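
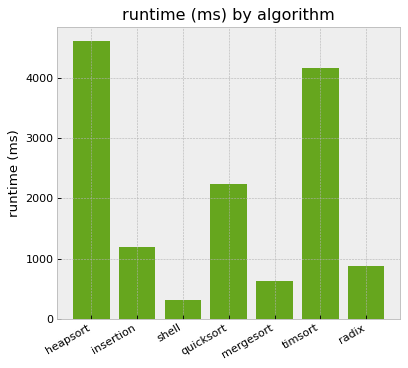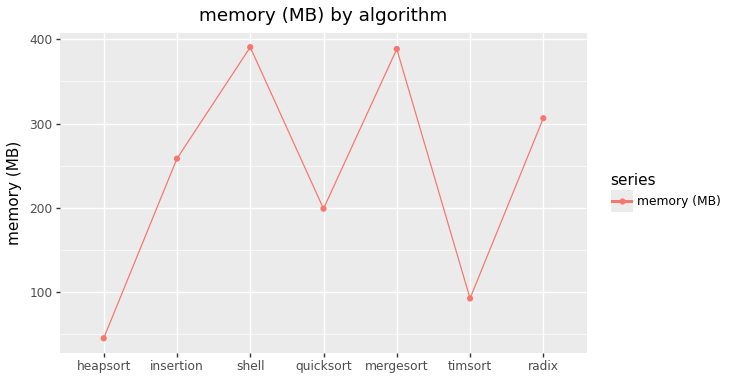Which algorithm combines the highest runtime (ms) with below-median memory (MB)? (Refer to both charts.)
heapsort

Chart 2 median memory (MB) ≈ 250; below-median algorithms: heapsort, quicksort, timsort. Among those, heapsort has the highest runtime (ms) (≈ 4500).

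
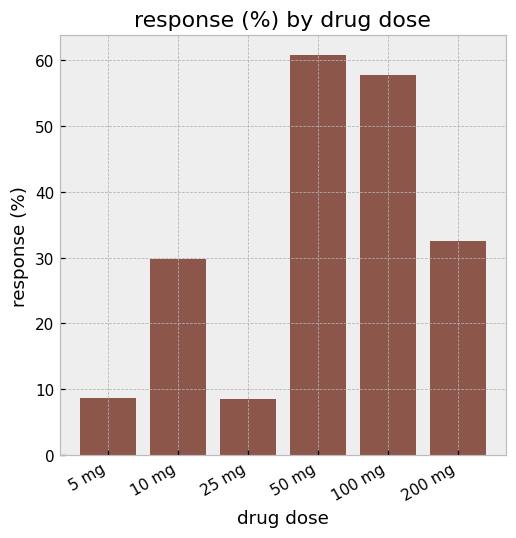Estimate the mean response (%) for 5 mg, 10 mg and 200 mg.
(10 + 30 + 30) / 3 ≈ 23.

≈ 23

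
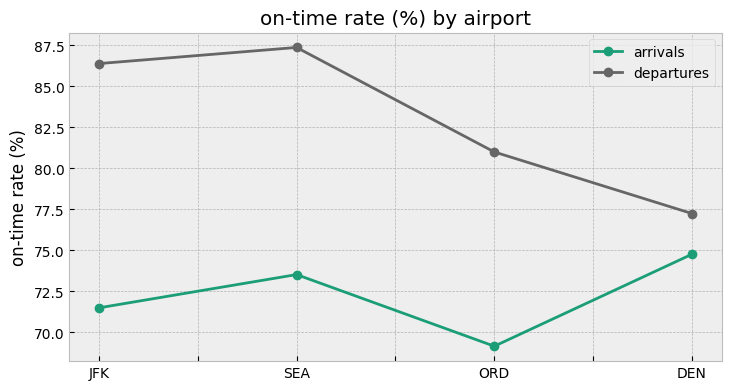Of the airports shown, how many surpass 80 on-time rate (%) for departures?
Above 80: JFK, SEA, ORD.

3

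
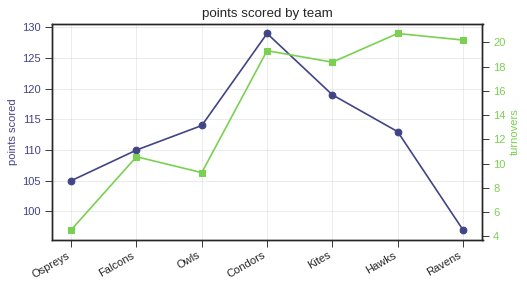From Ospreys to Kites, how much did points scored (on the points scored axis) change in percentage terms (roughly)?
Ospreys ≈ 105, Kites ≈ 120; (120 − 105) / 105 ≈ +14.3%.

≈ +14.3%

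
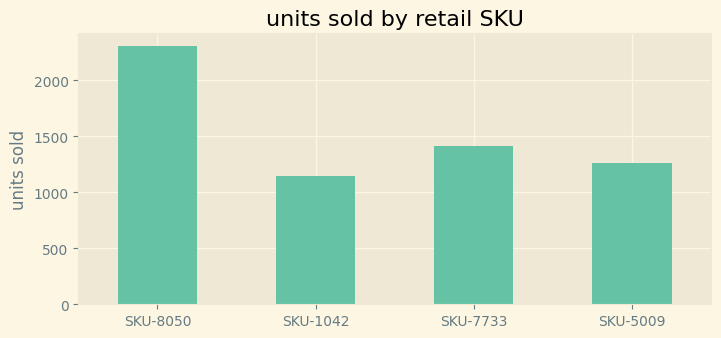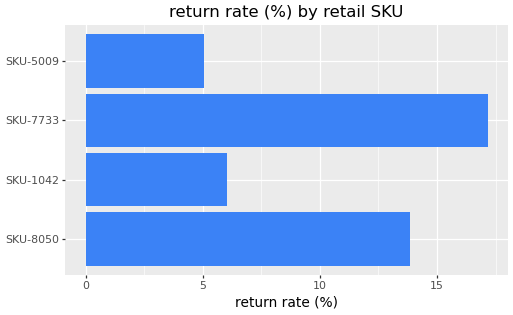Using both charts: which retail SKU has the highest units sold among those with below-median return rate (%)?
Chart 2 median return rate (%) ≈ 10; below-median retail SKUs: SKU-1042, SKU-5009. Among those, SKU-5009 has the highest units sold (≈ 1500).

SKU-5009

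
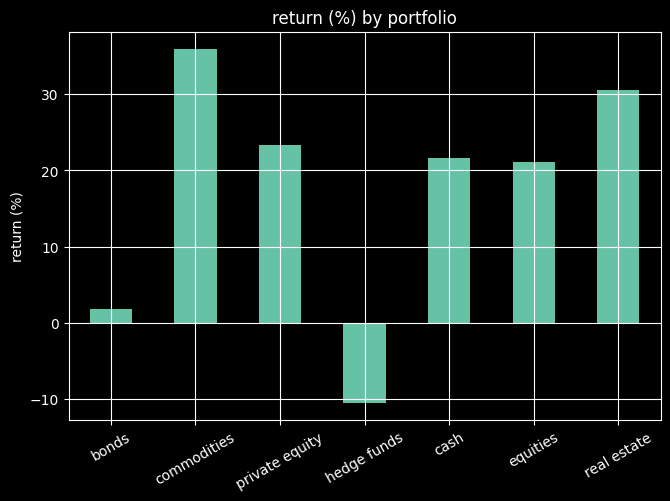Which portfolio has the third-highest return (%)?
private equity

Top 4: commodities ≈ 35, real estate ≈ 30, private equity ≈ 25, cash ≈ 20.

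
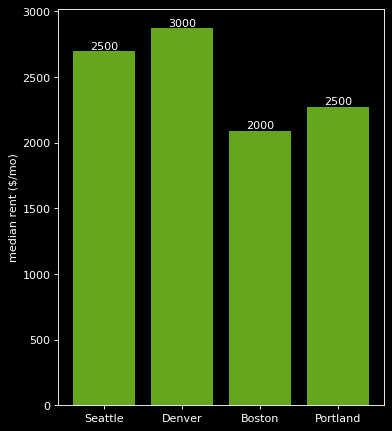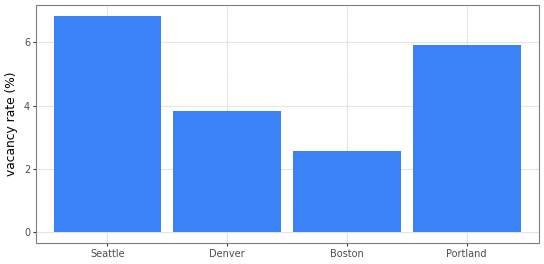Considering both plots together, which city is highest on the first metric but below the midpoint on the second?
Chart 2 median vacancy rate (%) ≈ 5; below-median cities: Denver, Boston. Among those, Denver has the highest median rent ($/mo) (≈ 3000).

Denver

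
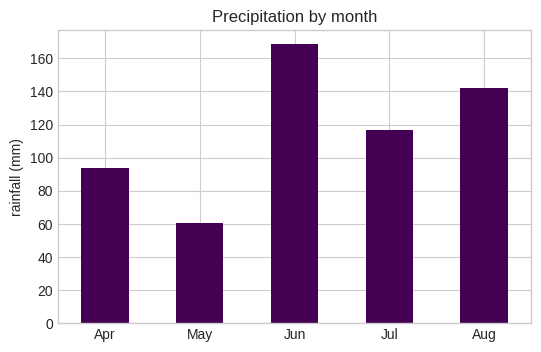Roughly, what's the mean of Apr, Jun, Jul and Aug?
(100 + 160 + 120 + 140) / 4 ≈ 130.

≈ 130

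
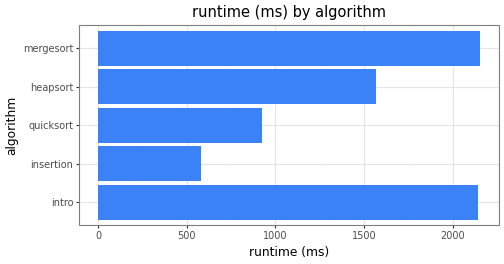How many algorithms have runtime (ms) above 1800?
Above 1800: intro, mergesort.

2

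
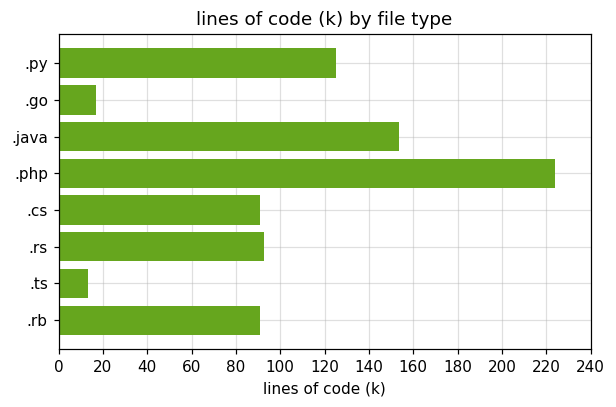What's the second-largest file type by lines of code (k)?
Top 3: .php ≈ 220, .java ≈ 160, .py ≈ 120.

.java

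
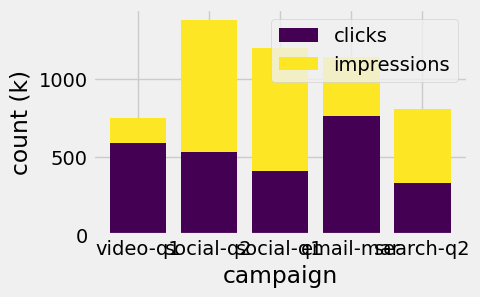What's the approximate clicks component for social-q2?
≈ 600

clicks top ≈ 600, bottom ≈ 0; segment ≈ 600.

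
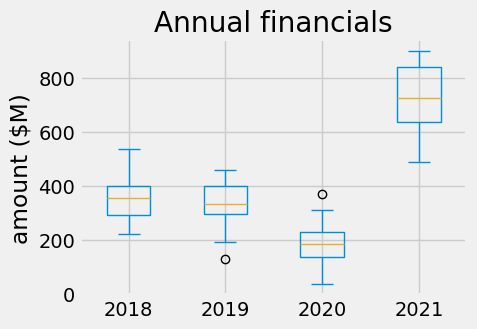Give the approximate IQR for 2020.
Q3 ≈ 250, Q1 ≈ 150; IQR ≈ 100.

≈ 100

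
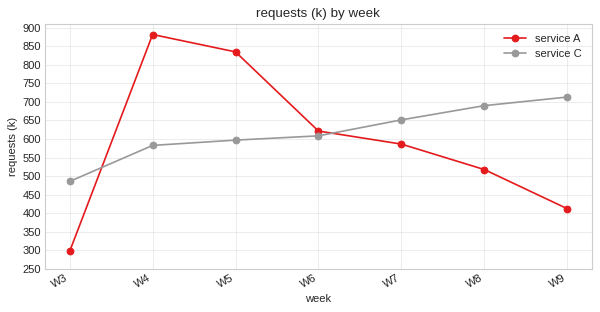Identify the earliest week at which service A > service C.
W3: service A ≈ 300 vs service C ≈ 500 (not yet); W4: service A ≈ 900 vs service C ≈ 600 (first crossover).

W4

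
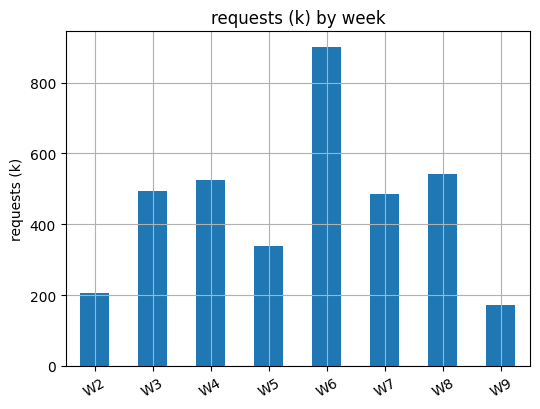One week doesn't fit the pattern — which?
W6

W6 ≈ 900; the rest sit between ≈ 200 and ≈ 500.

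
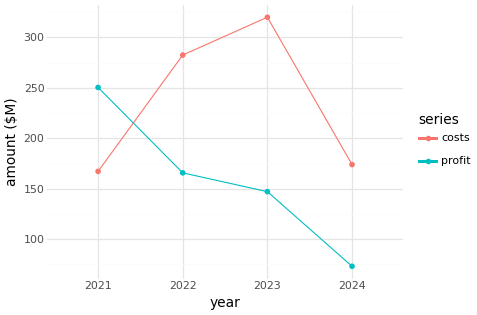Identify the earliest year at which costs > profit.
2021: costs ≈ 175 vs profit ≈ 250 (not yet); 2022: costs ≈ 275 vs profit ≈ 175 (first crossover).

2022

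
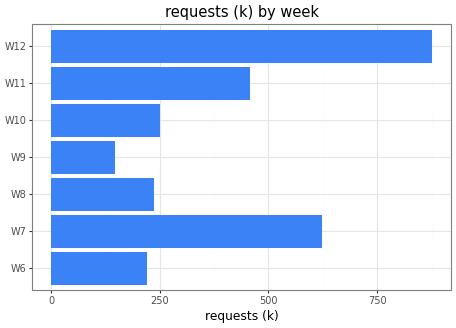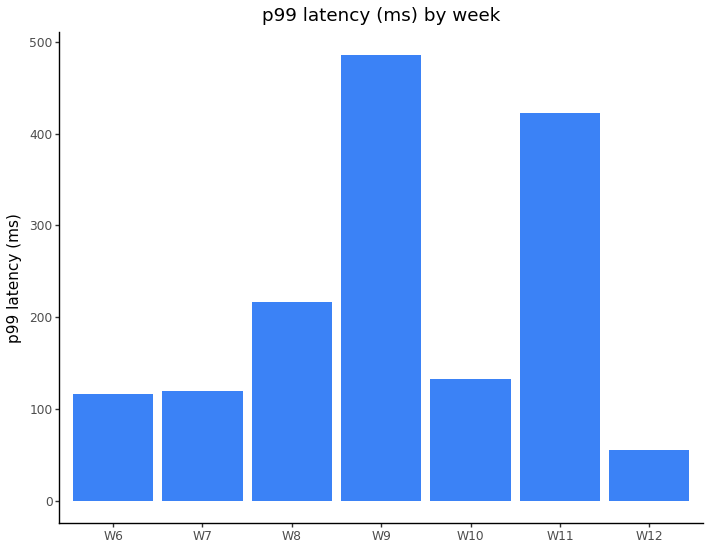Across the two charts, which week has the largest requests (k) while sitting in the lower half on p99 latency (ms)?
Chart 2 median p99 latency (ms) ≈ 150; below-median weeks: W6, W7, W12. Among those, W12 has the highest requests (k) (≈ 900).

W12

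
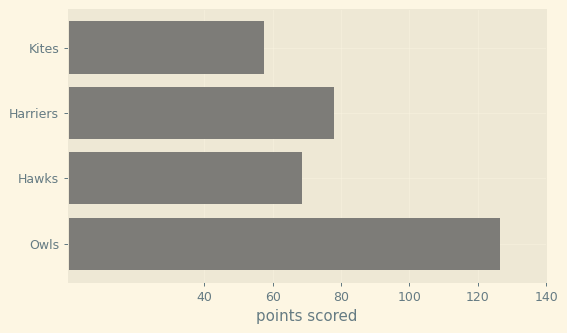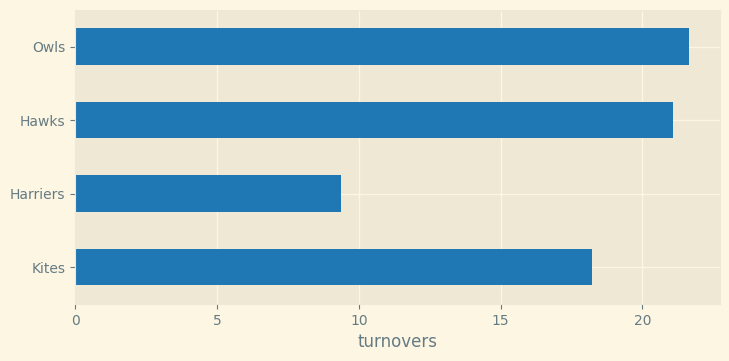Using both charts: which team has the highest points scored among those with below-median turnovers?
Chart 2 median turnovers ≈ 20; below-median teams: Kites, Harriers. Among those, Harriers has the highest points scored (≈ 80).

Harriers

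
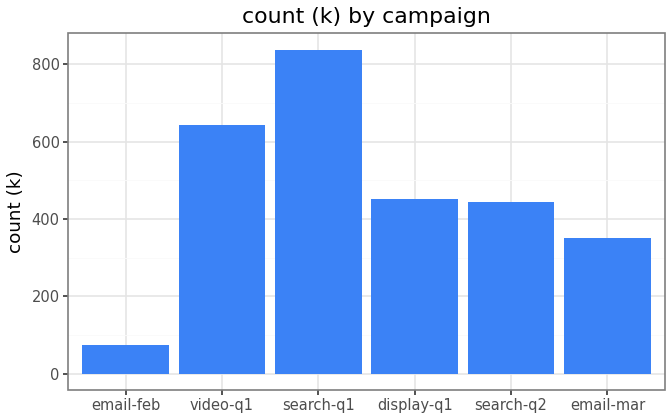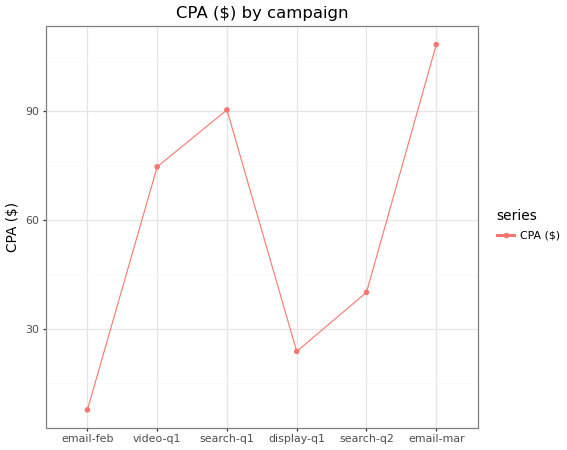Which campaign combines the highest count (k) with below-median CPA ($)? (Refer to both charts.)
Chart 2 median CPA ($) ≈ 60; below-median campaigns: email-feb, display-q1, search-q2. Among those, display-q1 has the highest count (k) (≈ 500).

display-q1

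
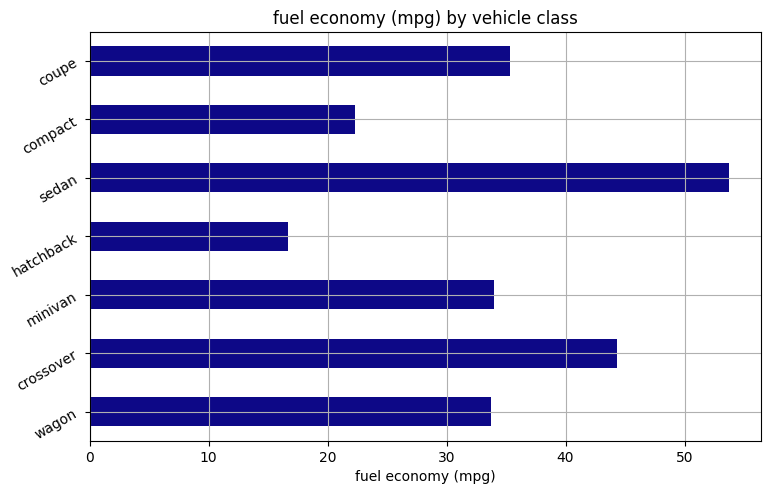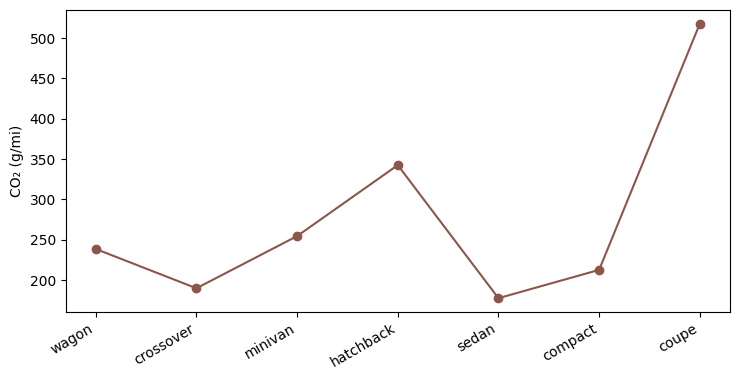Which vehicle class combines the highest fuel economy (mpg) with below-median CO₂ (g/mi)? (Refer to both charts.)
Chart 2 median CO₂ (g/mi) ≈ 250; below-median vehicle classes: crossover, sedan, compact. Among those, sedan has the highest fuel economy (mpg) (≈ 55).

sedan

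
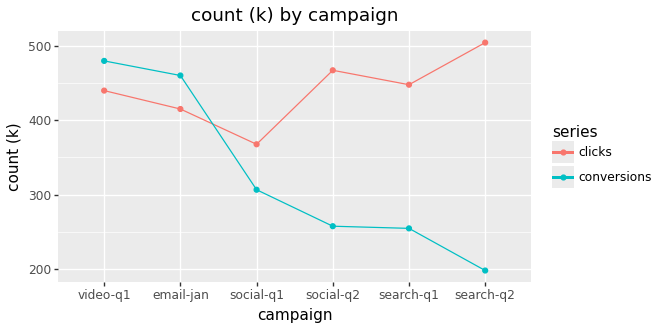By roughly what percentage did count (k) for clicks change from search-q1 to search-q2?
≈ +11.1%

search-q1 ≈ 450, search-q2 ≈ 500; (500 − 450) / 450 ≈ +11.1%.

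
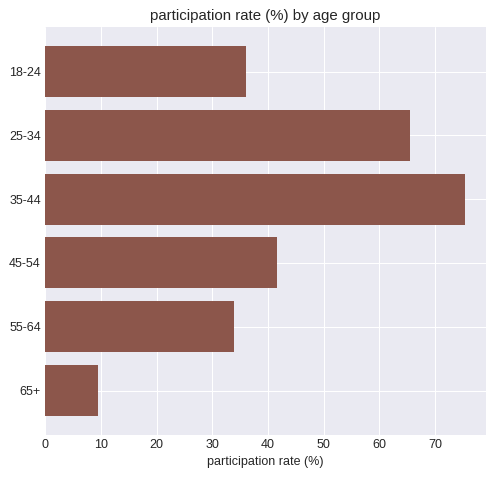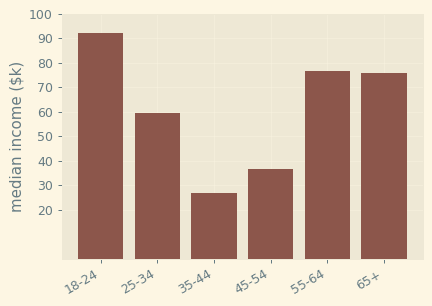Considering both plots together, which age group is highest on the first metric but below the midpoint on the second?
35-44

Chart 2 median median income ($k) ≈ 70; below-median age groups: 25-34, 35-44, 45-54. Among those, 35-44 has the highest participation rate (%) (≈ 80).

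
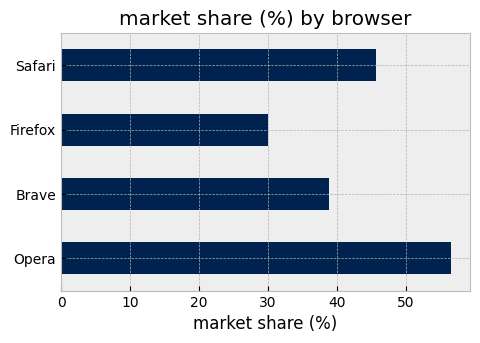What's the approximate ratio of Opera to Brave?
Opera ≈ 55, Brave ≈ 40; 55/40 ≈ 1.38.

≈ 1.38×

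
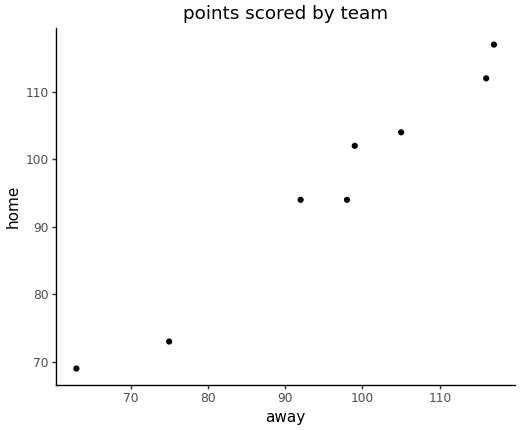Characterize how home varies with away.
Points are positively correlated; strong (|r| ≈ 1.0).

positive, strong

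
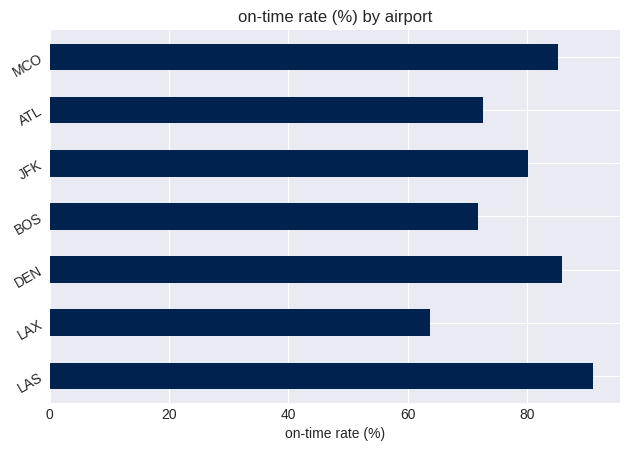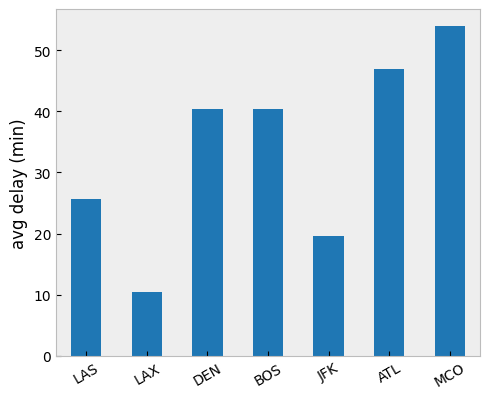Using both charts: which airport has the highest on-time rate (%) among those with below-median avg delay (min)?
Chart 2 median avg delay (min) ≈ 40; below-median airports: LAS, LAX, JFK. Among those, LAS has the highest on-time rate (%) (≈ 90).

LAS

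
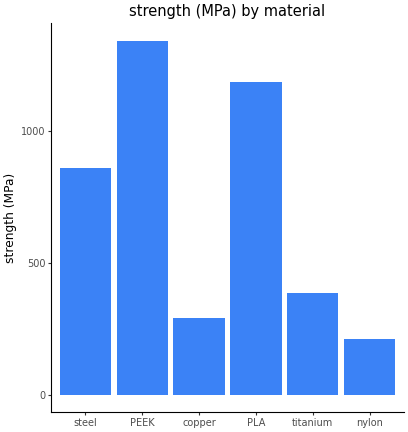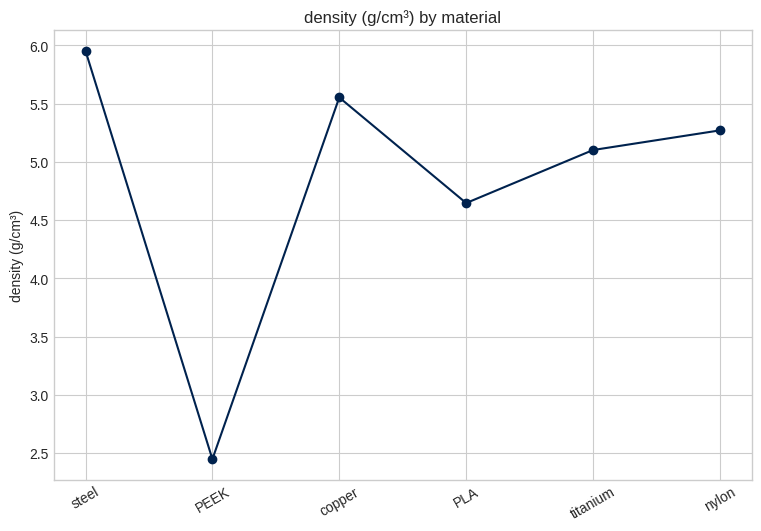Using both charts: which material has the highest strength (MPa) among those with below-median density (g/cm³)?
Chart 2 median density (g/cm³) ≈ 5; below-median materials: PEEK, PLA, titanium. Among those, PEEK has the highest strength (MPa) (≈ 1400).

PEEK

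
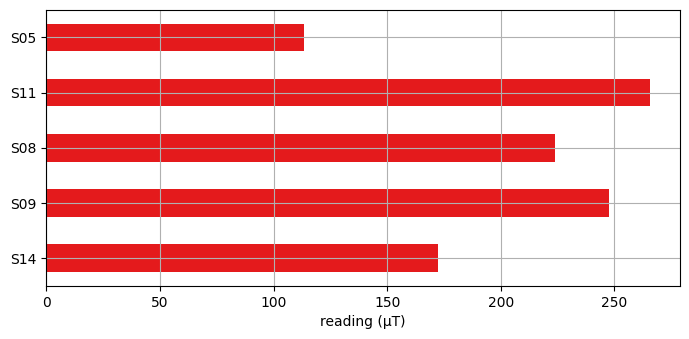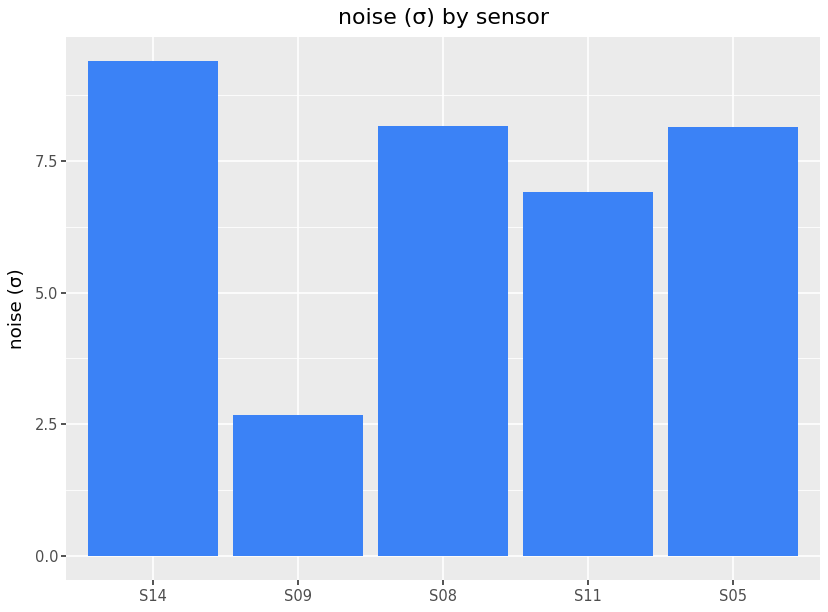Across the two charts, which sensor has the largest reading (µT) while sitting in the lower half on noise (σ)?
Chart 2 median noise (σ) ≈ 8; below-median sensors: S09, S11. Among those, S11 has the highest reading (µT) (≈ 275).

S11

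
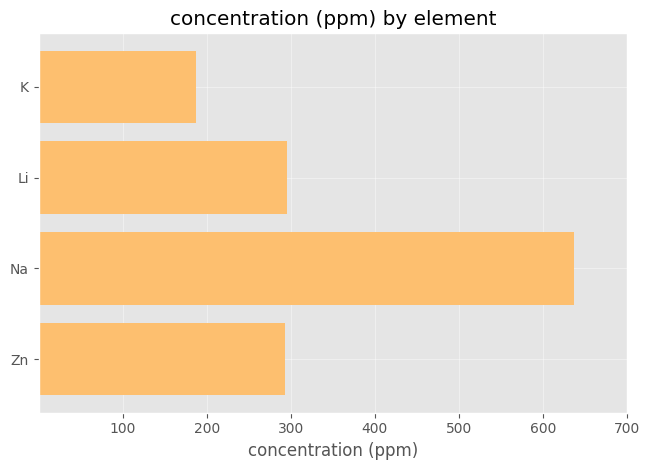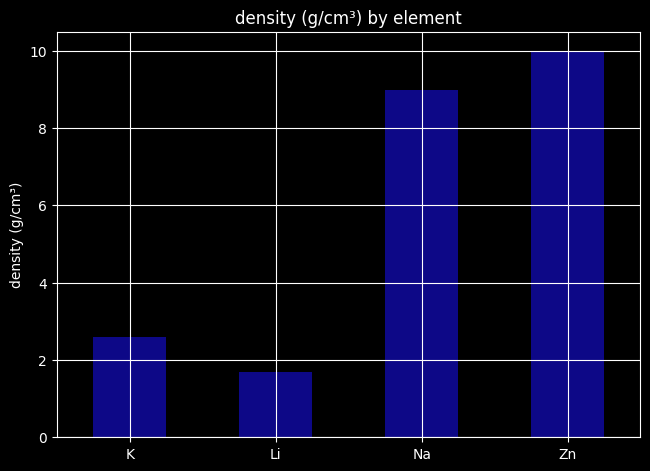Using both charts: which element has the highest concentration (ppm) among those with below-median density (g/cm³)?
Chart 2 median density (g/cm³) ≈ 6; below-median elements: K, Li. Among those, Li has the highest concentration (ppm) (≈ 300).

Li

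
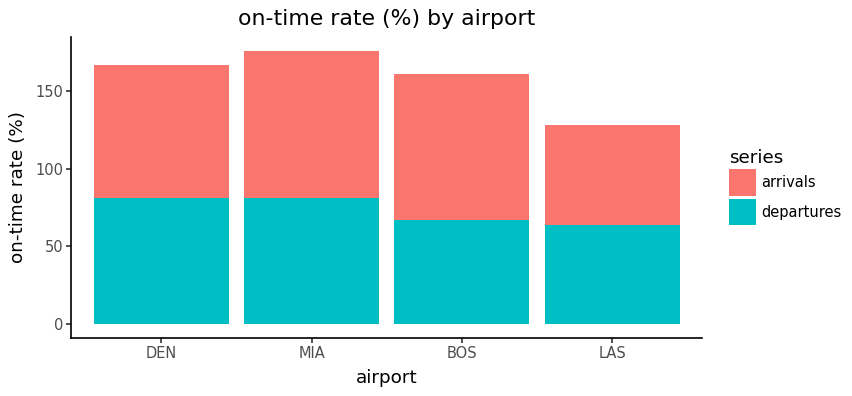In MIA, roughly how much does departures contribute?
≈ 80

departures top ≈ 80, bottom ≈ 0; segment ≈ 80.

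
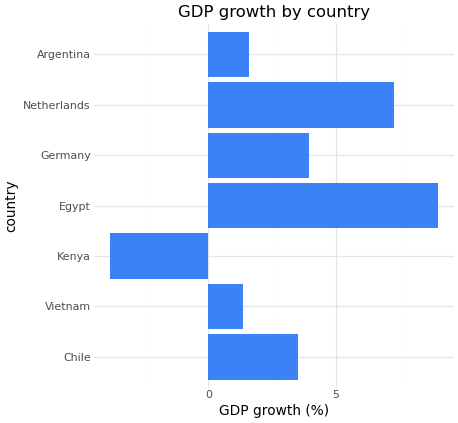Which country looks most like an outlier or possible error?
Kenya ≈ -4; the rest sit between ≈ 2 and ≈ 8.

Kenya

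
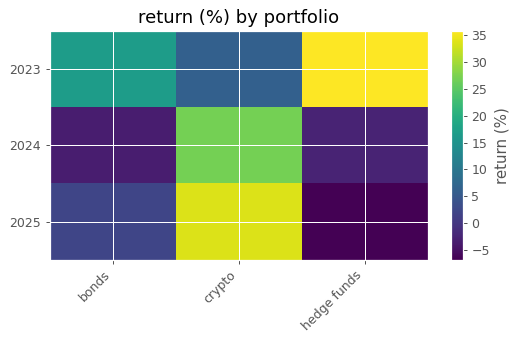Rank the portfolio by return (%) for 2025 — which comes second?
Top 3 for 2025: crypto ≈ 35, bonds ≈ 0, hedge funds ≈ -5.

bonds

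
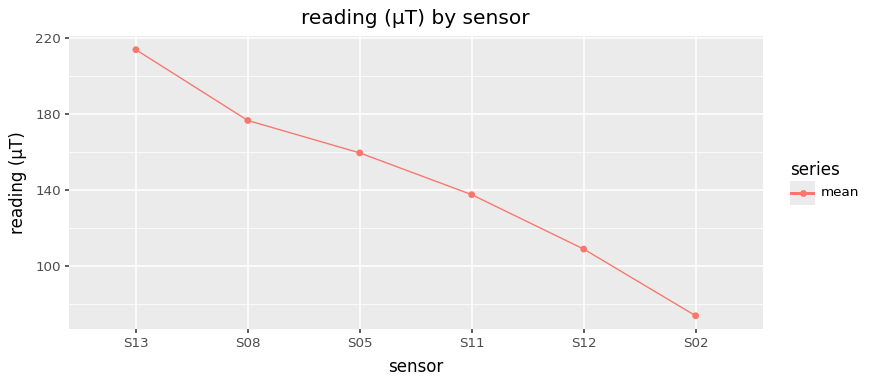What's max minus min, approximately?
Max S13 ≈ 220, min S02 ≈ 80; range ≈ 140.

≈ 140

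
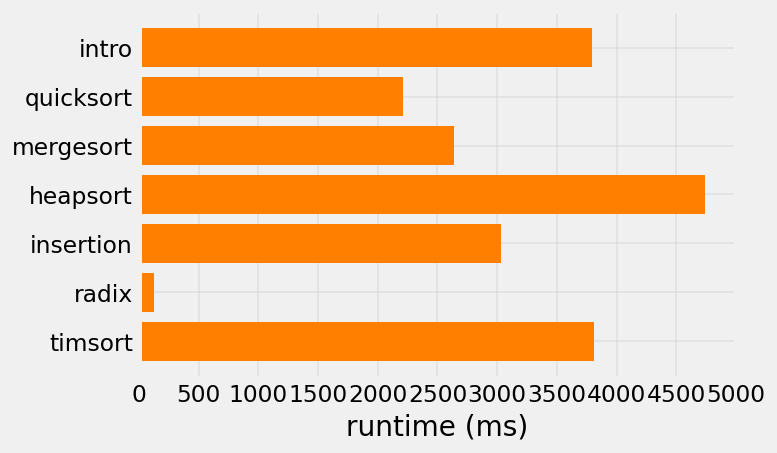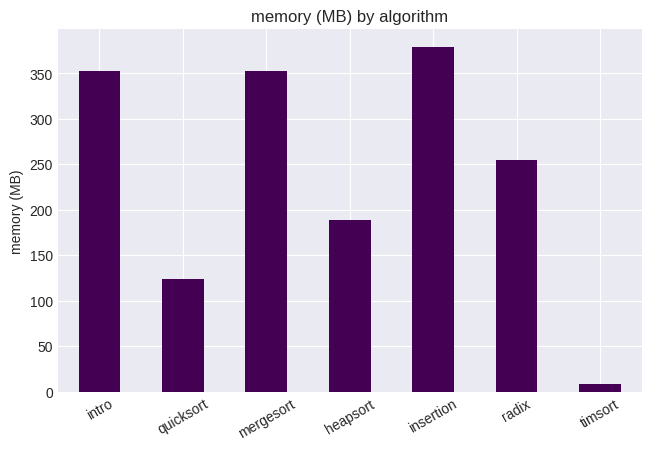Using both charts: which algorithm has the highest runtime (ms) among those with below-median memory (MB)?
Chart 2 median memory (MB) ≈ 250; below-median algorithms: quicksort, heapsort, timsort. Among those, heapsort has the highest runtime (ms) (≈ 4500).

heapsort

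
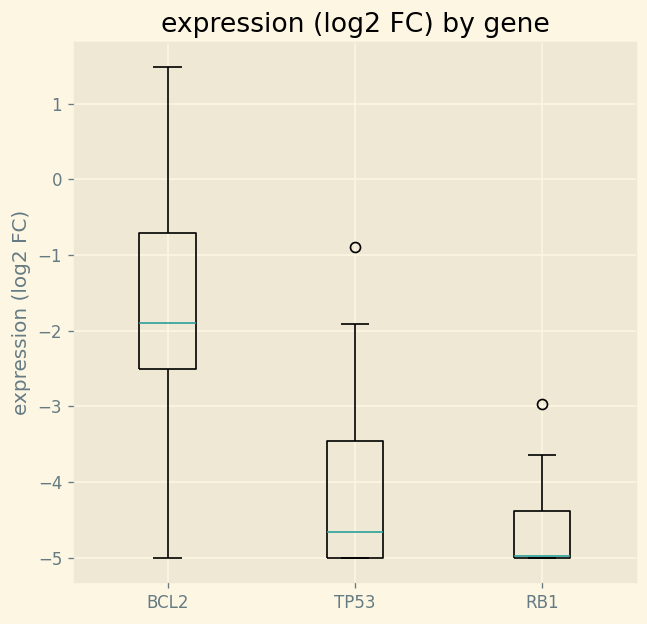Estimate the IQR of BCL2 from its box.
≈ 2.0

Q3 ≈ -0.5, Q1 ≈ -2.5; IQR ≈ 2.0.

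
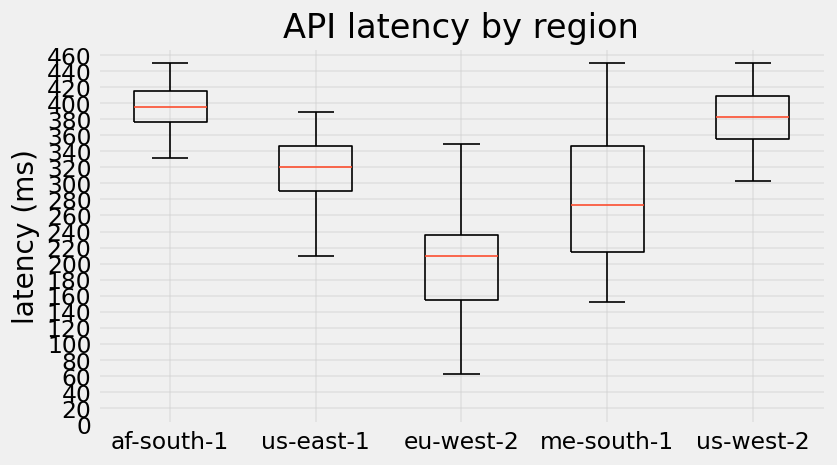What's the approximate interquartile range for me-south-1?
Q3 ≈ 340, Q1 ≈ 220; IQR ≈ 120.

≈ 120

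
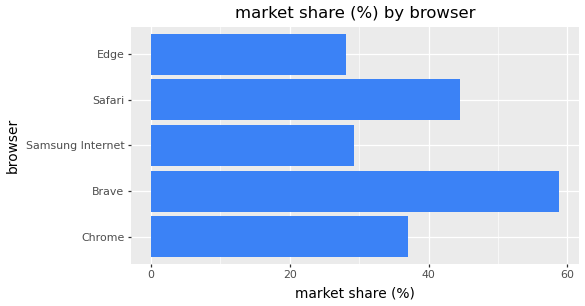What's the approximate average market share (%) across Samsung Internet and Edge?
(30 + 30) / 2 ≈ 30.

≈ 30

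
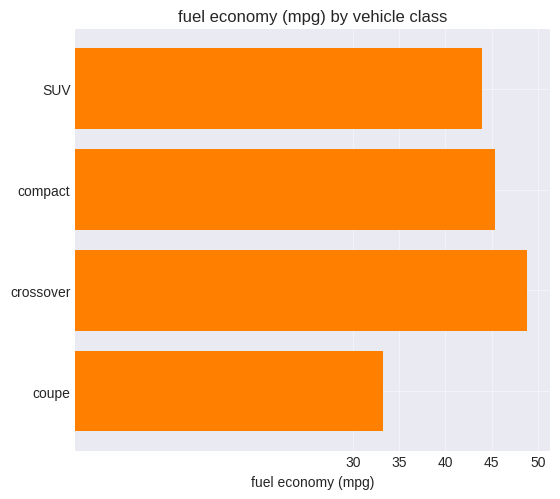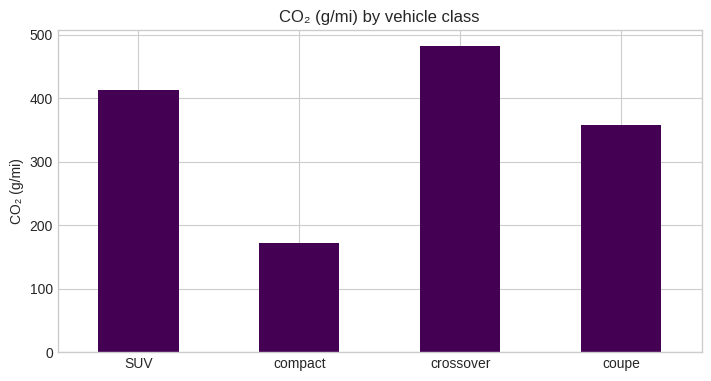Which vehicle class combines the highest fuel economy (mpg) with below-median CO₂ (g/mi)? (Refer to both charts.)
Chart 2 median CO₂ (g/mi) ≈ 400; below-median vehicle classes: compact, coupe. Among those, compact has the highest fuel economy (mpg) (≈ 45).

compact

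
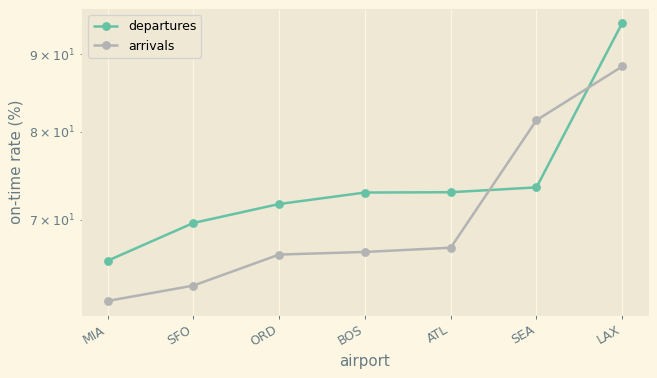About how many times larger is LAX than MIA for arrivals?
LAX ≈ 90, MIA ≈ 60; 90/60 ≈ 1.5.

≈ 1.5×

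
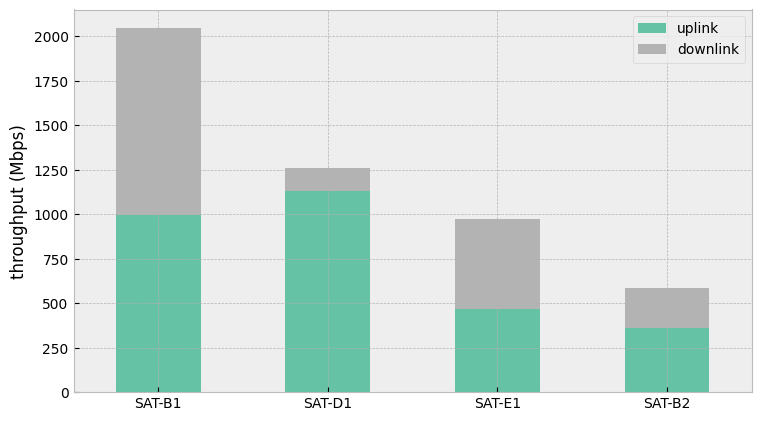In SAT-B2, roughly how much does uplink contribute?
≈ 400

uplink top ≈ 400, bottom ≈ 0; segment ≈ 400.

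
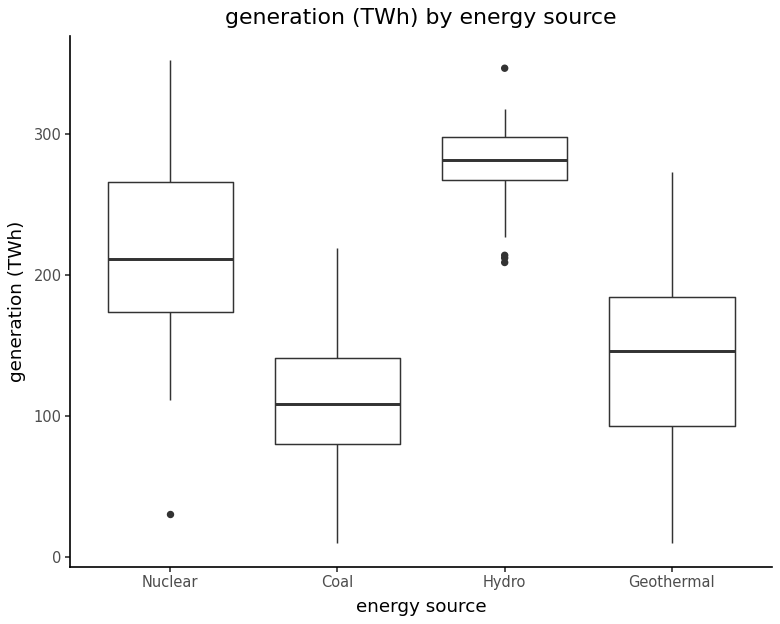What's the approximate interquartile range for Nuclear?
≈ 80

Q3 ≈ 260, Q1 ≈ 180; IQR ≈ 80.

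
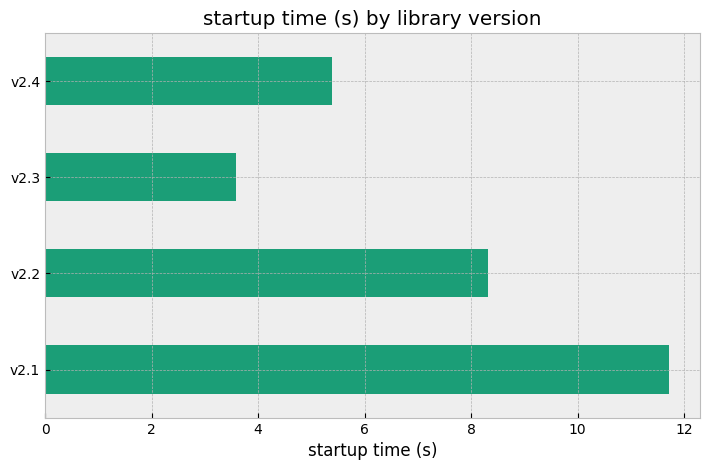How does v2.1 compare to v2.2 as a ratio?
≈ 1.5×

v2.1 ≈ 12, v2.2 ≈ 8; 12/8 ≈ 1.5.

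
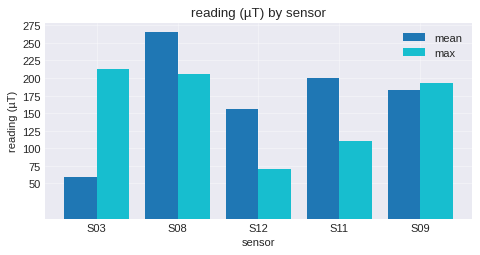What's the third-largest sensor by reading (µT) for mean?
S09

Top 4 for mean: S08 ≈ 275, S11 ≈ 200, S09 ≈ 175, S12 ≈ 150.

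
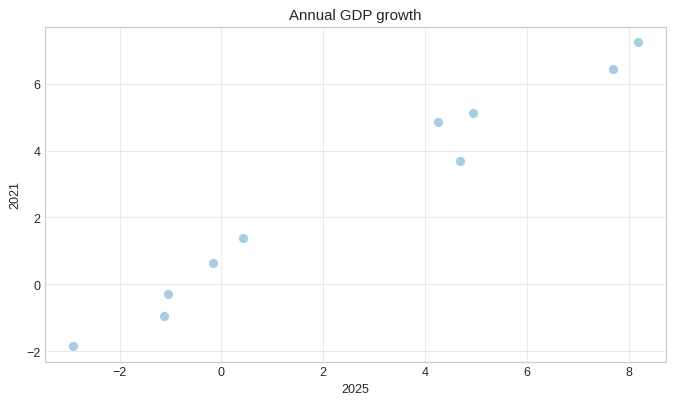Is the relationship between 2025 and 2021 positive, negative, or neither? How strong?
positive, strong

Points are positively correlated; strong (|r| ≈ 1.0).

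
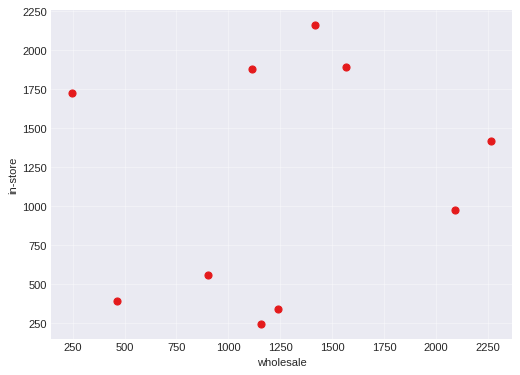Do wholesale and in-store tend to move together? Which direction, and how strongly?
Points are roughly uncorrelated; weak (|r| ≈ 0.2).

no clear correlation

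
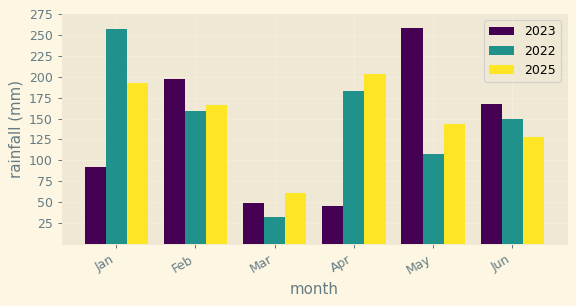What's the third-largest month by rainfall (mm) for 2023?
Top 4 for 2023: May ≈ 250, Feb ≈ 200, Jun ≈ 175, Jan ≈ 100.

Jun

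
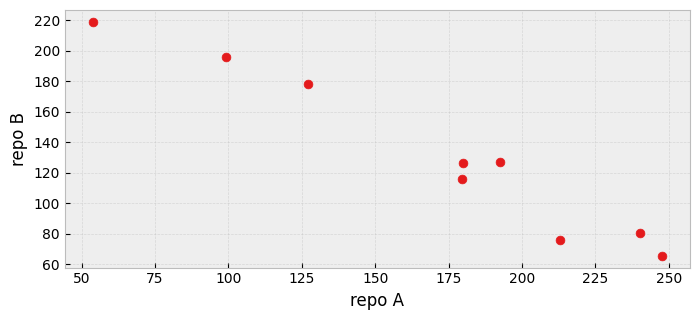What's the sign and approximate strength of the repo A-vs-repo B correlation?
Points are negatively correlated; strong (|r| ≈ 1.0).

negative, strong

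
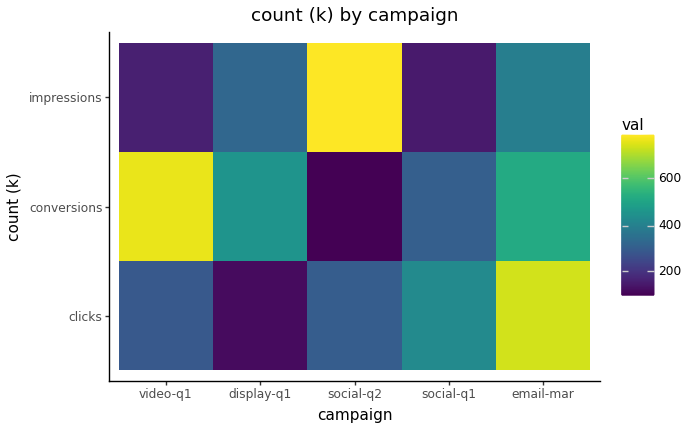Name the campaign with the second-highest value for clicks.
social-q1

Top 3 for clicks: email-mar ≈ 700, social-q1 ≈ 400, social-q2 ≈ 300.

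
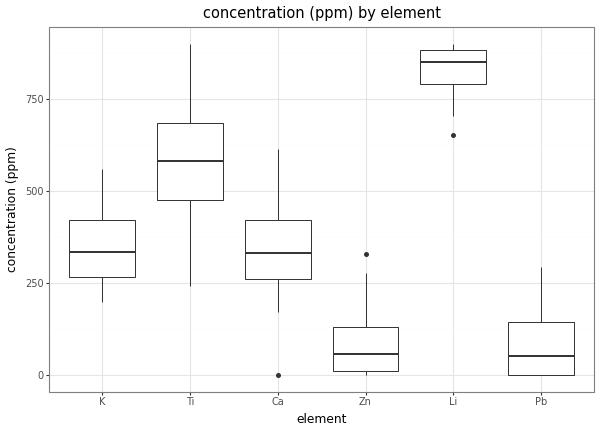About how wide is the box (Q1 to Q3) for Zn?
Q3 ≈ 100, Q1 ≈ 0; IQR ≈ 100.

≈ 100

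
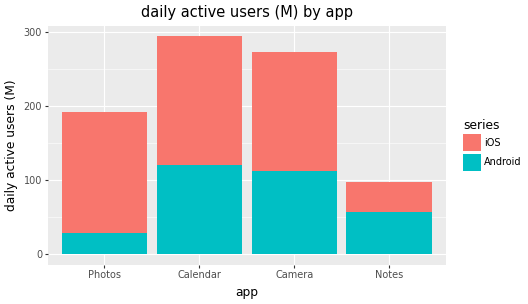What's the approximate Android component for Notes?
Android top ≈ 50, bottom ≈ 0; segment ≈ 50.

≈ 50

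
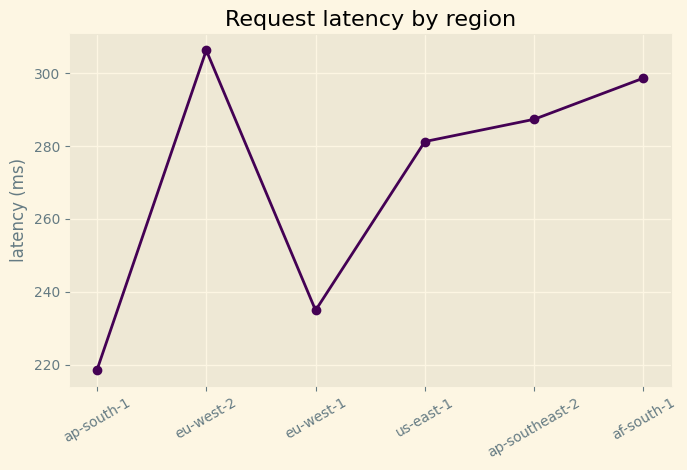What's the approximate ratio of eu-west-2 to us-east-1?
eu-west-2 ≈ 310, us-east-1 ≈ 280; 310/280 ≈ 1.11.

≈ 1.11×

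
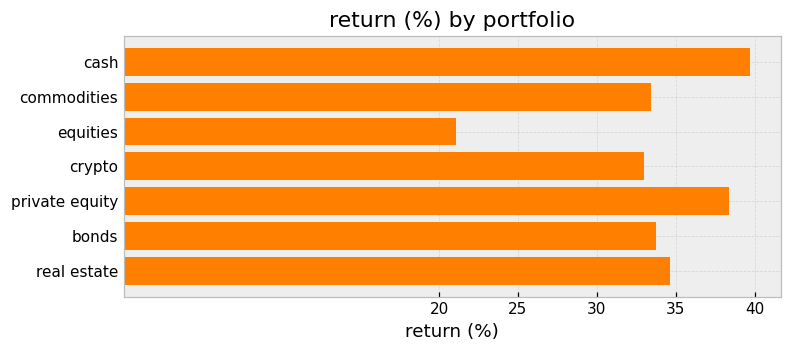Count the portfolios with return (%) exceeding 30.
6

Above 30: cash, commodities, crypto, private equity, bonds, real estate.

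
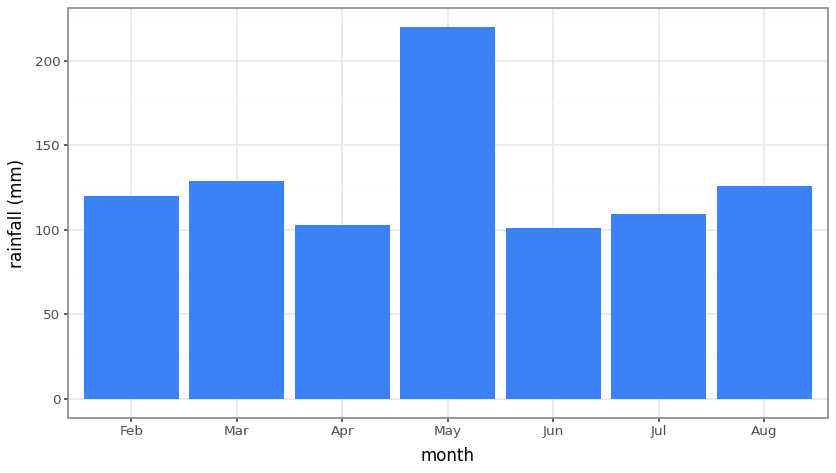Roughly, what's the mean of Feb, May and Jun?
(120 + 220 + 100) / 3 ≈ 147.

≈ 147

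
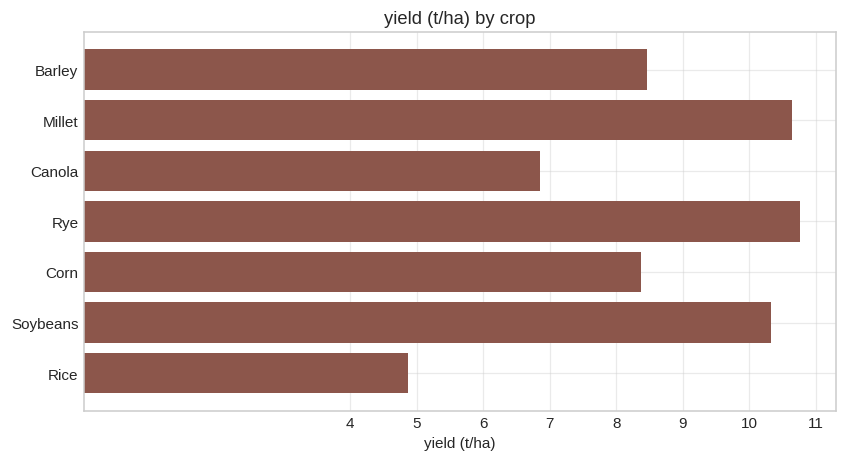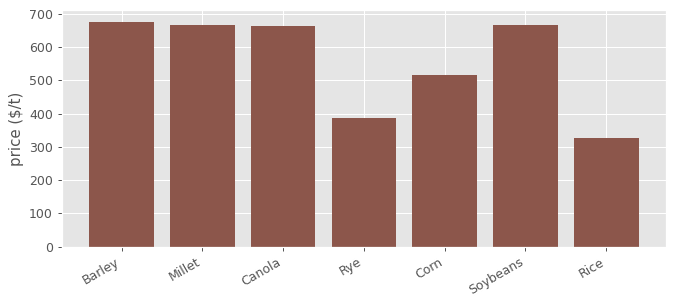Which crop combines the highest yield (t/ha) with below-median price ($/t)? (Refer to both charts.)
Chart 2 median price ($/t) ≈ 700; below-median crops: Rye, Corn, Rice. Among those, Rye has the highest yield (t/ha) (≈ 11).

Rye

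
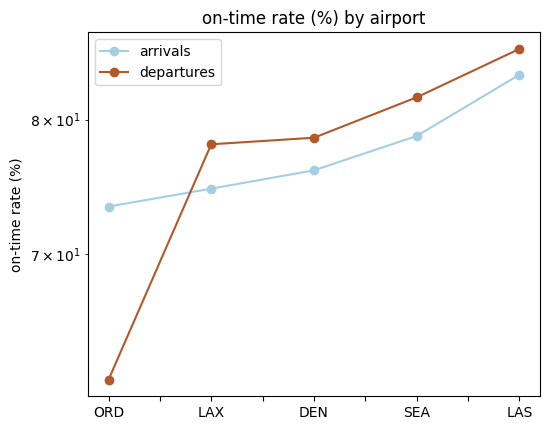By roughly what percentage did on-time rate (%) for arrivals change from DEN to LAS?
DEN ≈ 76, LAS ≈ 84; (84 − 76) / 76 ≈ +10.5%.

≈ +10.5%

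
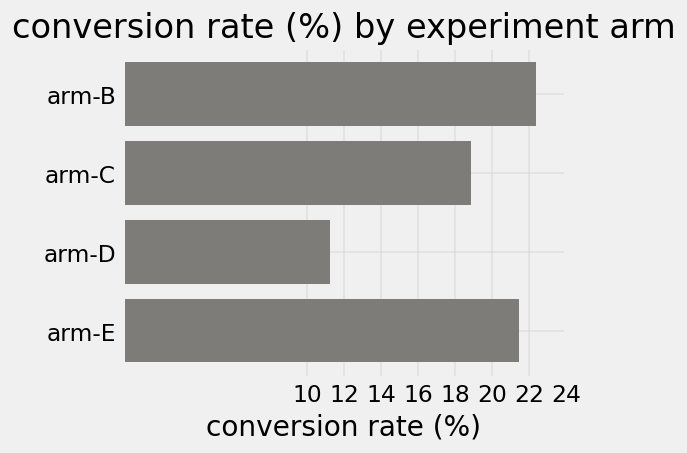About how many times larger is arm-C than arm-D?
≈ 1.5×

arm-C ≈ 18, arm-D ≈ 12; 18/12 ≈ 1.5.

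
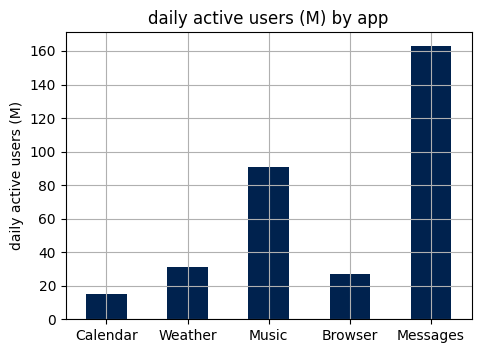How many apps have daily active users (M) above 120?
1

Above 120: Messages.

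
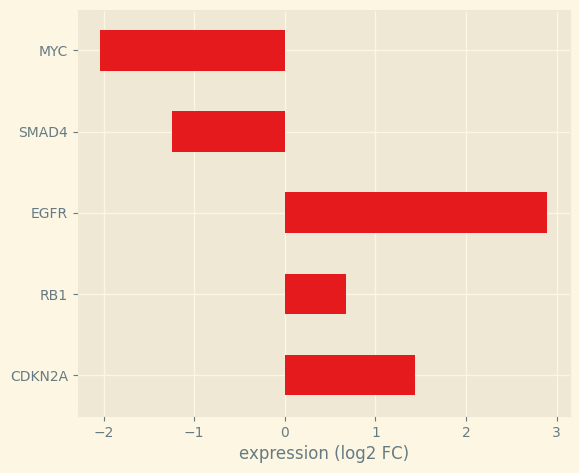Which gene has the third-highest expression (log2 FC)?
RB1

Top 4: EGFR ≈ 3.0, CDKN2A ≈ 1.5, RB1 ≈ 0.5, SMAD4 ≈ -1.0.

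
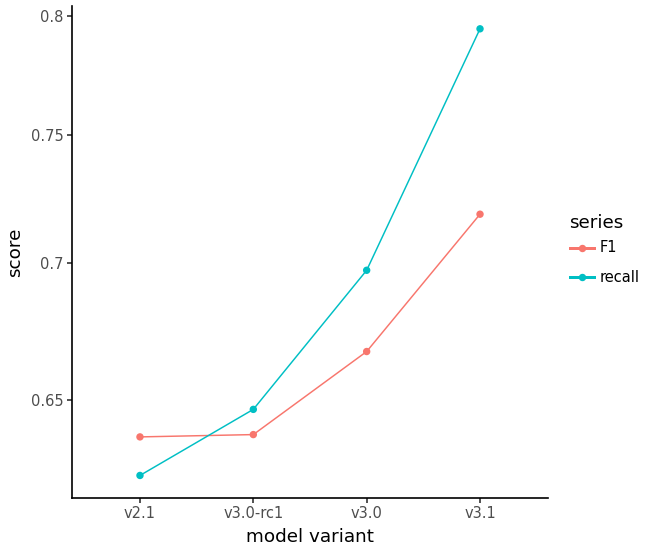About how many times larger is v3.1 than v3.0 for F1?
≈ 1.09×

v3.1 ≈ 0.72, v3.0 ≈ 0.66; 0.72/0.66 ≈ 1.09.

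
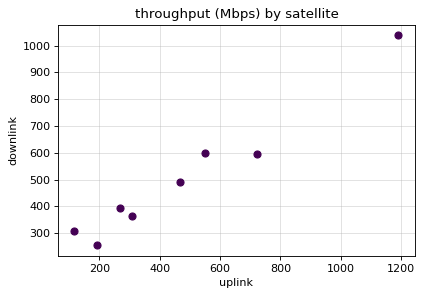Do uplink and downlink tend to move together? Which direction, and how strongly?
positive, strong

Points are positively correlated; strong (|r| ≈ 1.0).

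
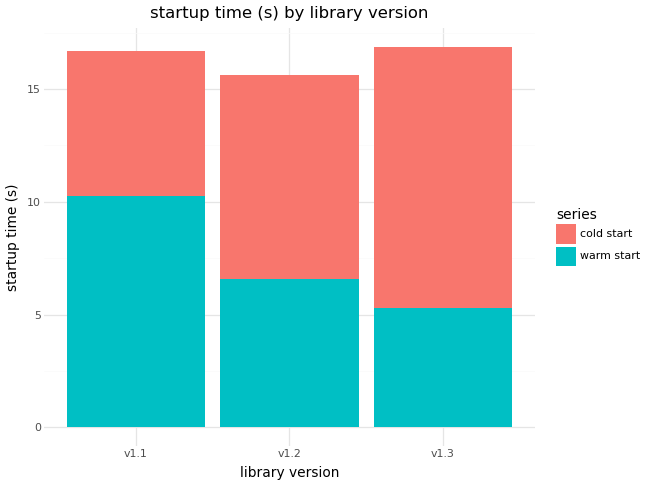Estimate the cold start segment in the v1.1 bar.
cold start top ≈ 16, bottom ≈ 10; segment ≈ 6.

≈ 6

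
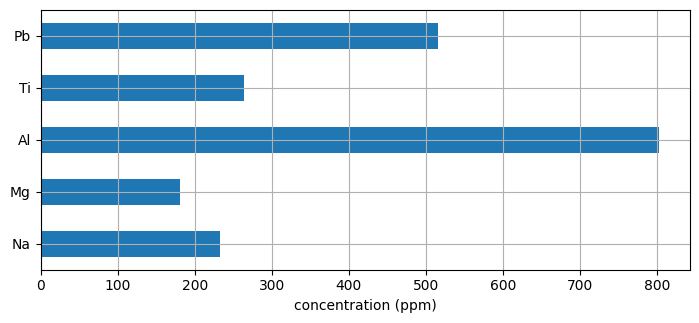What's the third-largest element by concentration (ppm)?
Top 4: Al ≈ 800, Pb ≈ 500, Ti ≈ 300, Na ≈ 200.

Ti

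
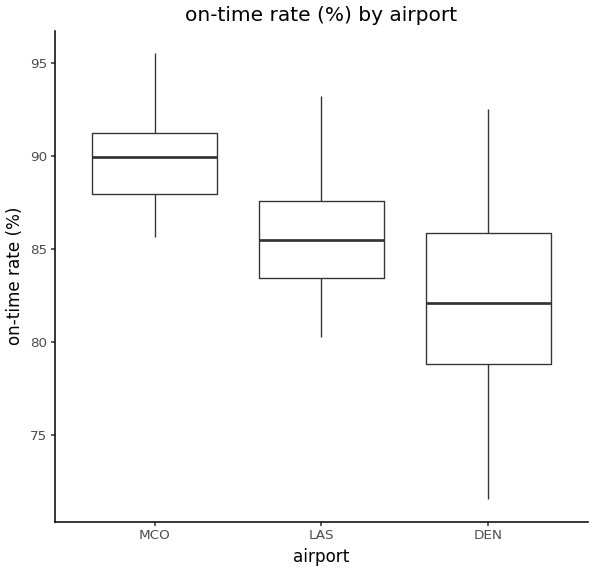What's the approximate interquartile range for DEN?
≈ 7

Q3 ≈ 86, Q1 ≈ 79; IQR ≈ 7.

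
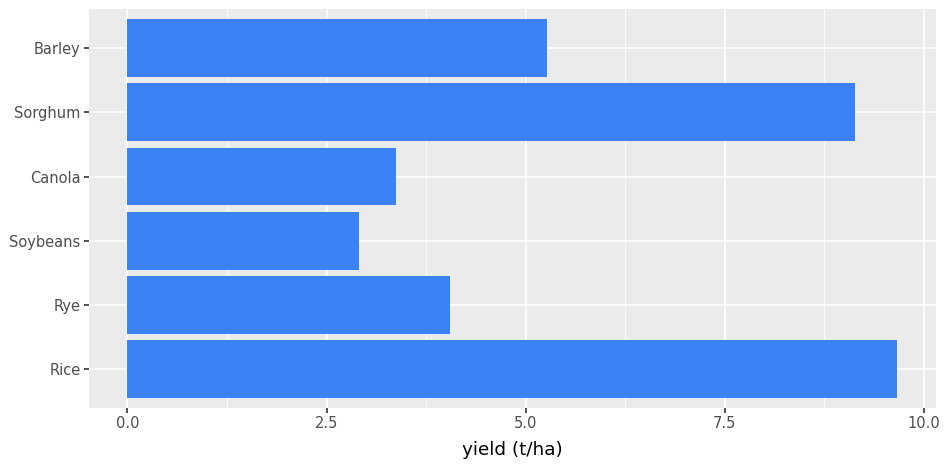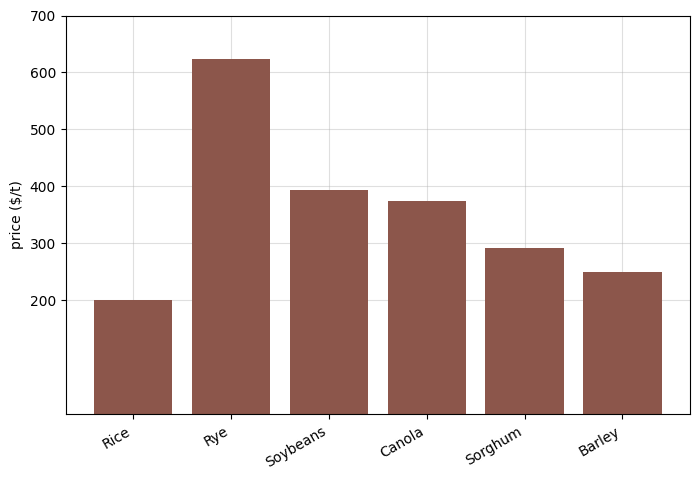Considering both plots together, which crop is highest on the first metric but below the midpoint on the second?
Rice

Chart 2 median price ($/t) ≈ 300; below-median crops: Rice, Sorghum, Barley. Among those, Rice has the highest yield (t/ha) (≈ 10).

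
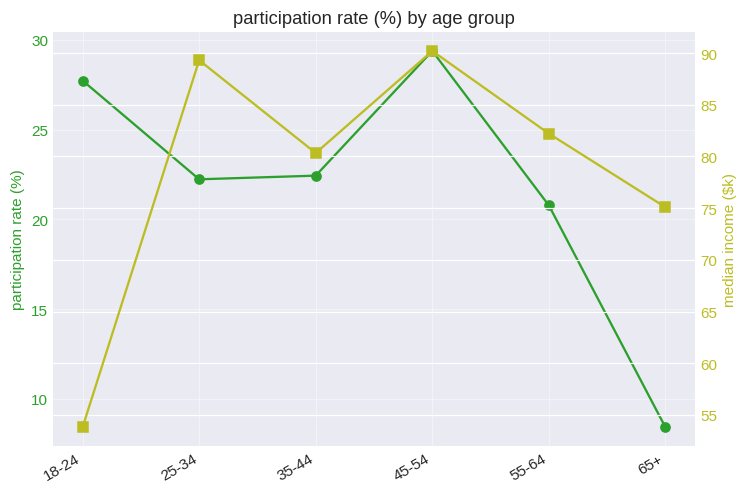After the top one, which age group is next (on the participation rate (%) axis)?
18-24

Top 3 (on the participation rate (%) axis): 45-54 ≈ 30, 18-24 ≈ 28, 35-44 ≈ 22.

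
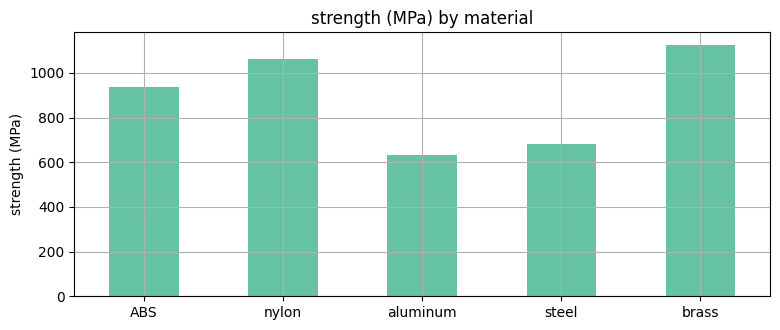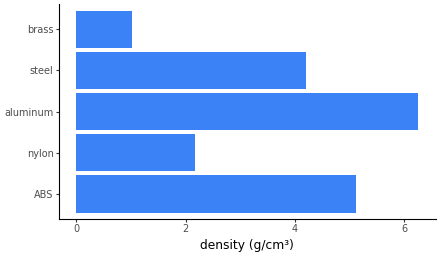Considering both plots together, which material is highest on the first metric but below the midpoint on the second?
Chart 2 median density (g/cm³) ≈ 4; below-median materials: nylon, brass. Among those, brass has the highest strength (MPa) (≈ 1200).

brass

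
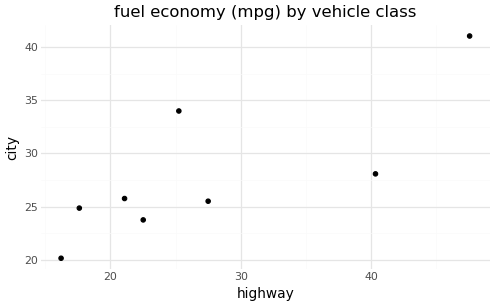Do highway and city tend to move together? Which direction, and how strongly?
Points are positively correlated; strong (|r| ≈ 0.8).

positive, strong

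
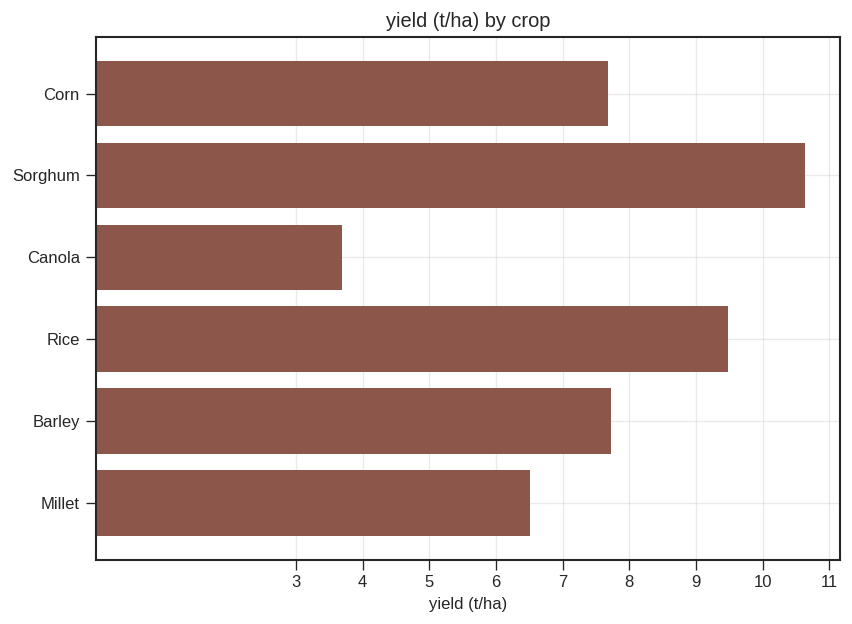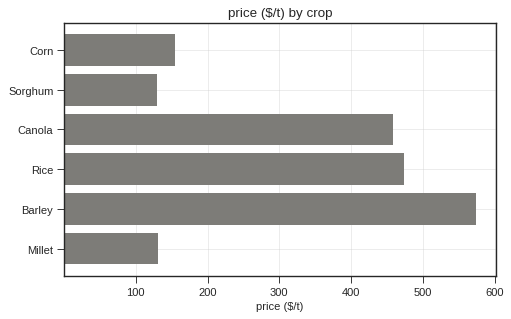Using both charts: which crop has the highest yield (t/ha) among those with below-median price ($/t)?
Sorghum

Chart 2 median price ($/t) ≈ 300; below-median crops: Corn, Sorghum, Millet. Among those, Sorghum has the highest yield (t/ha) (≈ 11).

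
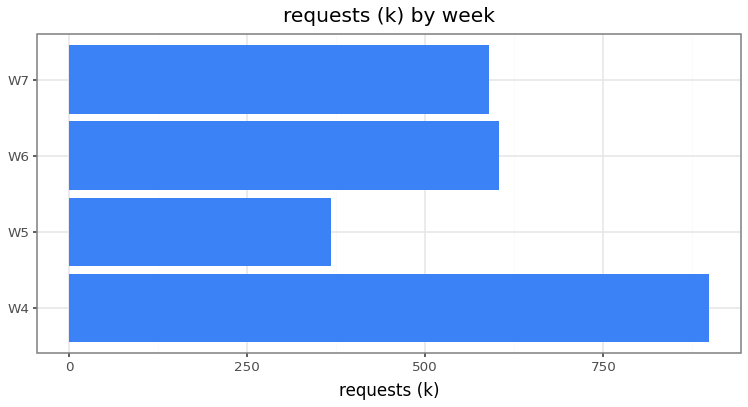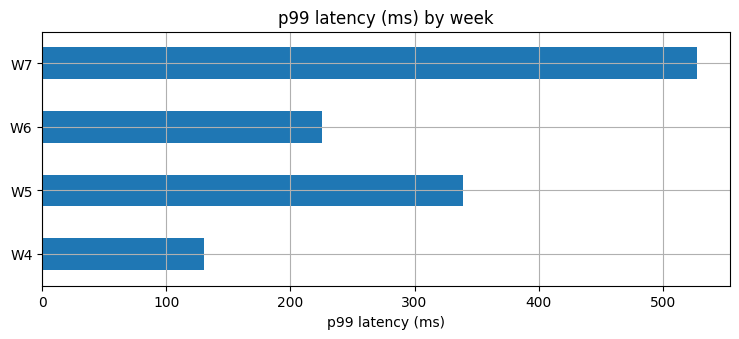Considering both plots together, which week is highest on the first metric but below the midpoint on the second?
W4

Chart 2 median p99 latency (ms) ≈ 300; below-median weeks: W4, W6. Among those, W4 has the highest requests (k) (≈ 900).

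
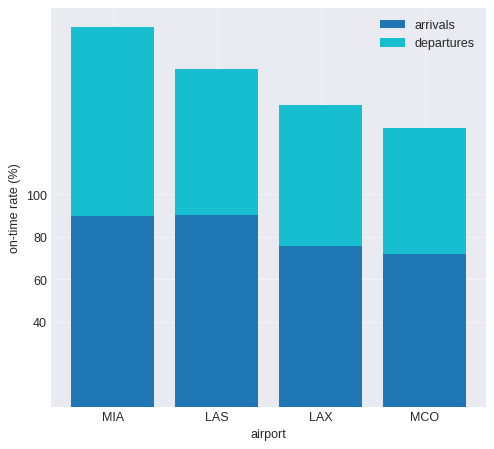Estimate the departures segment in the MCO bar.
departures top ≈ 140, bottom ≈ 80; segment ≈ 60.

≈ 60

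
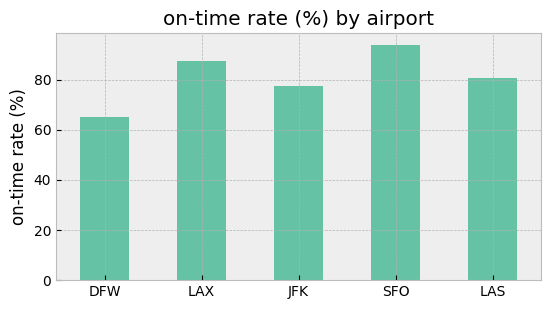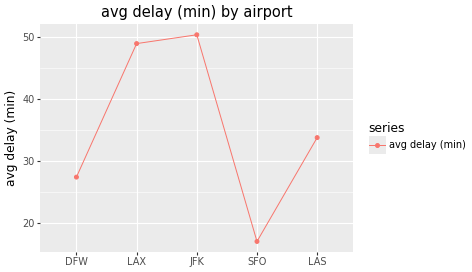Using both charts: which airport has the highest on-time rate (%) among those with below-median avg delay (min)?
SFO

Chart 2 median avg delay (min) ≈ 35; below-median airports: DFW, SFO. Among those, SFO has the highest on-time rate (%) (≈ 90).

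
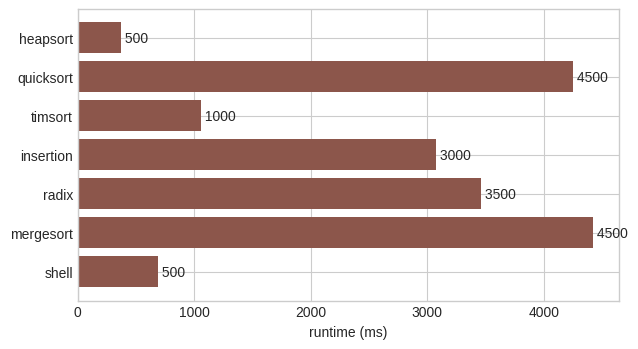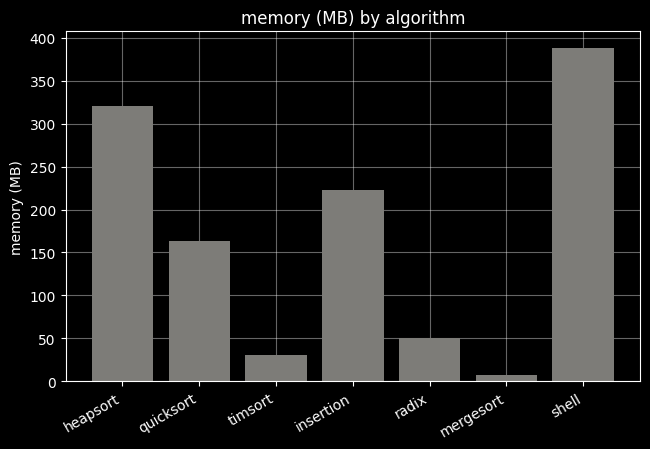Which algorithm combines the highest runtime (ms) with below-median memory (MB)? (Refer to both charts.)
Chart 2 median memory (MB) ≈ 150; below-median algorithms: timsort, radix, mergesort. Among those, mergesort has the highest runtime (ms) (≈ 4500).

mergesort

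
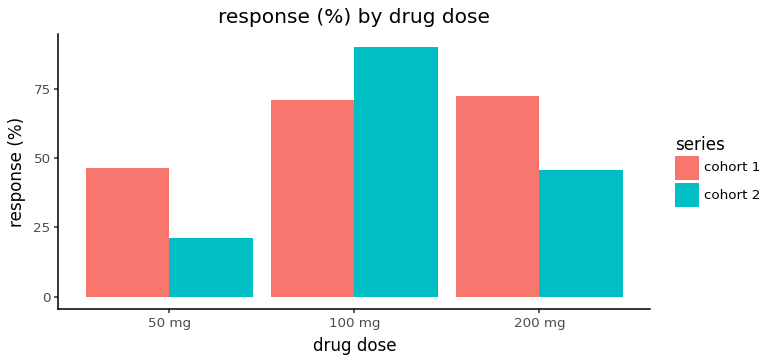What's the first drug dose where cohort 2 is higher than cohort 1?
100 mg

50 mg: cohort 2 ≈ 20 vs cohort 1 ≈ 50 (not yet); 100 mg: cohort 2 ≈ 90 vs cohort 1 ≈ 70 (first crossover).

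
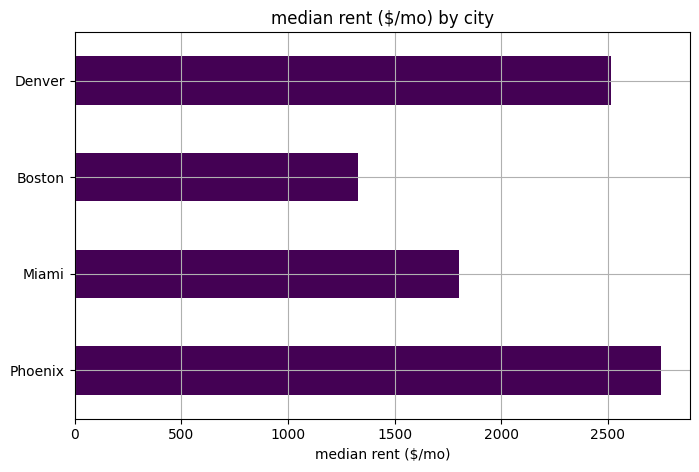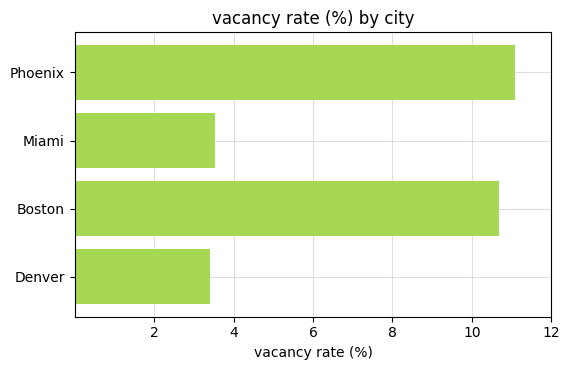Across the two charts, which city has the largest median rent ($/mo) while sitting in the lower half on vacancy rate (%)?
Chart 2 median vacancy rate (%) ≈ 8; below-median cities: Miami, Denver. Among those, Denver has the highest median rent ($/mo) (≈ 2500).

Denver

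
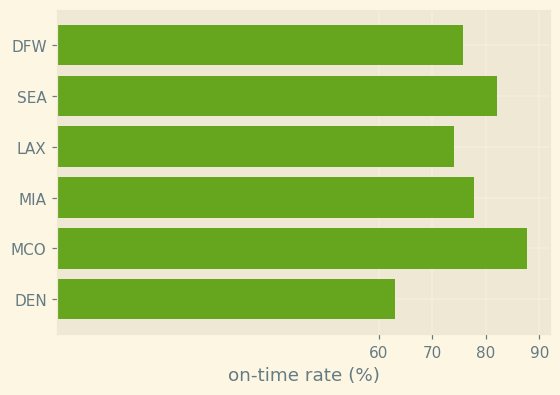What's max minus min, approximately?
≈ 30

Max MCO ≈ 90, min DEN ≈ 60; range ≈ 30.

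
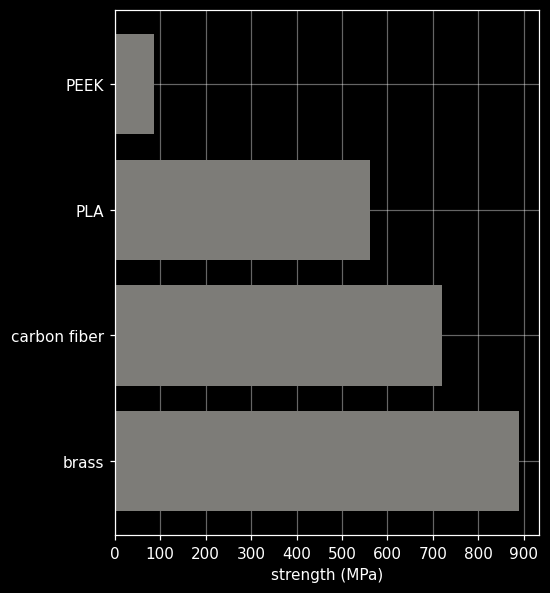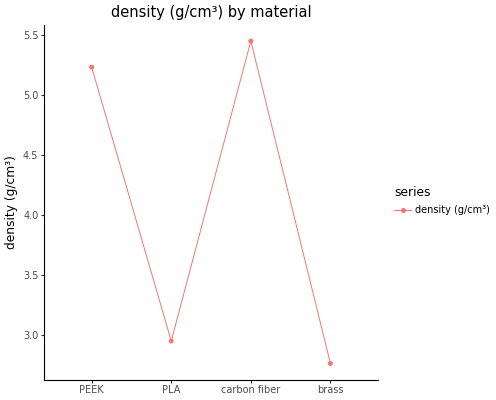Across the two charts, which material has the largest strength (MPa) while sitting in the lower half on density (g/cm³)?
Chart 2 median density (g/cm³) ≈ 4; below-median materials: PLA, brass. Among those, brass has the highest strength (MPa) (≈ 900).

brass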